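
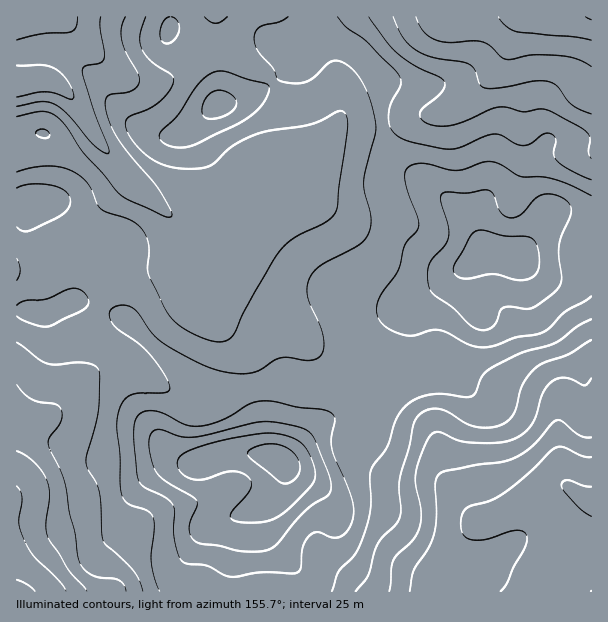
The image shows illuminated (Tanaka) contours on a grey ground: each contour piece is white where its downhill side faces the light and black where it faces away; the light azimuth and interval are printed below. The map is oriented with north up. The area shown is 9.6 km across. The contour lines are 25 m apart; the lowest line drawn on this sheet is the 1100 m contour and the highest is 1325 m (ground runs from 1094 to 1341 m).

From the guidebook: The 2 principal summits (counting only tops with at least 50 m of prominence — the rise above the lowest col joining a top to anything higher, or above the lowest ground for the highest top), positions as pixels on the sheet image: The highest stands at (278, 459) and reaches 1341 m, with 247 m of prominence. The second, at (485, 252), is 1313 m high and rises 69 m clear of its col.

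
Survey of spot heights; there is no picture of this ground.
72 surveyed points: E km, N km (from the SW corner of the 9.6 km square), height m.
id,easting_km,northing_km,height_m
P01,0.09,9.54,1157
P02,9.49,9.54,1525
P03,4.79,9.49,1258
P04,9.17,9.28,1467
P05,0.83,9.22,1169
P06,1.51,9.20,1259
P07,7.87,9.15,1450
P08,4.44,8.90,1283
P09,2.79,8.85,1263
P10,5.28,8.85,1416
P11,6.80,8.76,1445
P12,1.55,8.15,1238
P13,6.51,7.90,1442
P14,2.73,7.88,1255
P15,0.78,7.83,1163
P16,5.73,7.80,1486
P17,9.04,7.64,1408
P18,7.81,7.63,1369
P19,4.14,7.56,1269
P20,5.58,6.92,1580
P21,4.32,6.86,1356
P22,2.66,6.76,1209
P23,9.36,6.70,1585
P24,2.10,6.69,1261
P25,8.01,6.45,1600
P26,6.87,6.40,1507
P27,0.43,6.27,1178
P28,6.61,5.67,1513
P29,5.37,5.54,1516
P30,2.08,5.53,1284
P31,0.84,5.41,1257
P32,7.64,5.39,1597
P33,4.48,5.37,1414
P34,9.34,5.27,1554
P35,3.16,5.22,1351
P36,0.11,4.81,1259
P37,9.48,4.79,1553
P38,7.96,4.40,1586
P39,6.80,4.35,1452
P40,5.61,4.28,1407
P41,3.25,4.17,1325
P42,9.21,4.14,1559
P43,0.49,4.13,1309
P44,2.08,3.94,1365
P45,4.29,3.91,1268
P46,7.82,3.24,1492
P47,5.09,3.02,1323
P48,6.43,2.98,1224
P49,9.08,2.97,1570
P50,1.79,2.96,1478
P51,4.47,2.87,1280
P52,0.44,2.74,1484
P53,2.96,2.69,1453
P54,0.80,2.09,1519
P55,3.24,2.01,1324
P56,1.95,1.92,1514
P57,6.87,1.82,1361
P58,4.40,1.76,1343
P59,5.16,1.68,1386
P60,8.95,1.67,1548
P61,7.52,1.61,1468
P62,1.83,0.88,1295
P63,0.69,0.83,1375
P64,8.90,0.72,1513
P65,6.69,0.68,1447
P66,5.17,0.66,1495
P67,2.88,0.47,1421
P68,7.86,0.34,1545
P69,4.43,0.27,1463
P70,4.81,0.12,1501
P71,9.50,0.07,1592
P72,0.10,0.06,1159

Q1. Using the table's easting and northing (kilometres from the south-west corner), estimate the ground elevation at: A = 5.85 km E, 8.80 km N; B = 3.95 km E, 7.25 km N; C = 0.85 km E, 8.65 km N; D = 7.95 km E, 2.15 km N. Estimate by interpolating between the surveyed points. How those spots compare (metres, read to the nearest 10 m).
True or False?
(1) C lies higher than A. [False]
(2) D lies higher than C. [True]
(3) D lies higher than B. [True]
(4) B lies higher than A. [False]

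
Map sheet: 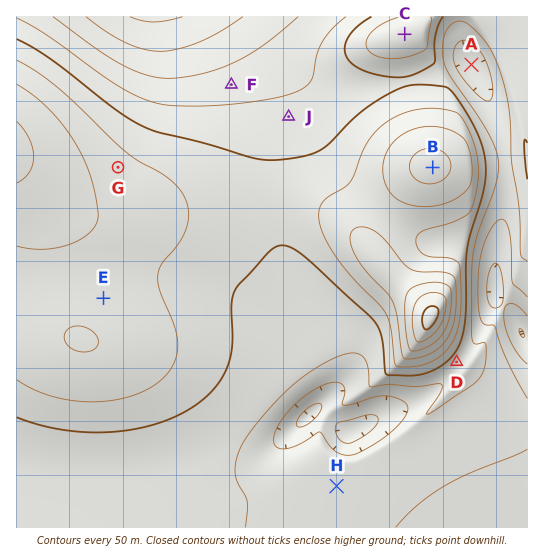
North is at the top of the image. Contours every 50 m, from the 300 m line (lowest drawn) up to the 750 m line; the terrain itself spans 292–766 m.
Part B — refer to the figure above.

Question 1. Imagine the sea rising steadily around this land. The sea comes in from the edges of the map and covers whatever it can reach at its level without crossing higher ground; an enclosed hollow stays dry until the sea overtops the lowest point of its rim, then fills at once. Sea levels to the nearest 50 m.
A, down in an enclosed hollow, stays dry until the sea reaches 450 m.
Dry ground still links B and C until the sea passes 500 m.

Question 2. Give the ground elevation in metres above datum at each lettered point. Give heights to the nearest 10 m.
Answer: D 470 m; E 580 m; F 430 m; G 570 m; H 430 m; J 470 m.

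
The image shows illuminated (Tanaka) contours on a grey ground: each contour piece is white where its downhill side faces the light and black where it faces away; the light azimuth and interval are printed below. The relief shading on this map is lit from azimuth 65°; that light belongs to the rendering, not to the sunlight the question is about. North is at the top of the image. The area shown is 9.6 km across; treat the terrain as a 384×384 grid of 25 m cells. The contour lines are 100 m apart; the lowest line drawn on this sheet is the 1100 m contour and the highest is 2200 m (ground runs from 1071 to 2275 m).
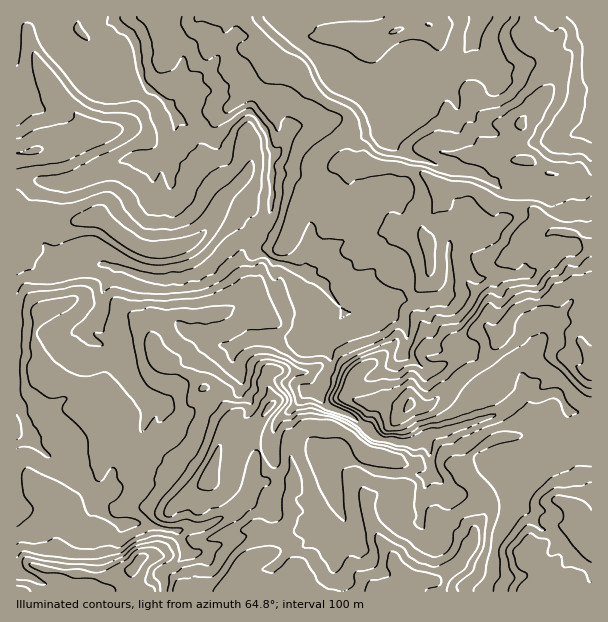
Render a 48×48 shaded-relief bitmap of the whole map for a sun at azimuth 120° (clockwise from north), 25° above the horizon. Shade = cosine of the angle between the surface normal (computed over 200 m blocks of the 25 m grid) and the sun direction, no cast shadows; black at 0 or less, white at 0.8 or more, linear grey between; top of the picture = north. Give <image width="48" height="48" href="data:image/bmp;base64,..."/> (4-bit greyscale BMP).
<image width="48" height="48" href="data:image/bmp;base64,Qk32BAAAAAAAAHYAAAAoAAAAMAAAADAAAAABAAQAAAAAAIAEAAATCwAAEwsAABAAAAAAAAAAAAAAABEREQAiIiIAMzMzAERERABVVVUAZmZmAHd3dwCIiIgAmZmZAKqqqgC7u7sAzMzMAN3d3QDu7u4A////AEmoiYd5ukBDA5h2Z4lkIDeZrv+2EBaHiQNWVlNJ/3AjAGmGWJpjIiVnae/pMjaHeRNUMhAAn/ciAAipVpp0MRWGMV/6EXmId0I0VDIABst0MQJpl3mGMRWIYgf9AFmXdURWh2ZAAGY0RDNGmZmHMleIdALvQAeWZ1VWiHeWI4qGIBRmipmXNYmHZSGfoANFeHZniYZ3QWy8yCFVaaqGN6mXZkJcxhJEaHd3iYZUMASazbQ0aqmFSMqpZmVZuCAVeHeIiJdlMgAorNlDWrl1RpiqZWZ5qEACRWd3h3h2VDACm9pjSrl1V4icc0iZmGQjM2d3dniGVUMAWsuESaiHeImbcliqmXZVVWd2d3iHZUQgGLyUSaiHZFZ3MDWbqqh2d4Zmd3eYZVMwBozFOamHhomoQAE3mqqoiJdnd3eKhlMhBHjpBHdnlhr/2mIANomoZ1dnd3eJl2QyAHS/UBNoVCXf7u2lElaZdjV3eHeJmGRFMSEP9RECVlFs3tzMtTR4dzaIh3iIiIQ3hzAI7XACZDAmR9yqzHZmZyWIh3iHZ5dFiEAc7tYAdzAEIGzKq6d2QxWIh2iGRpl2eDAGy6oAGqMEURWsu5hjRRSIh2d0JpmYiDADZjQQAKsAV1Na3JU0VRWZiHZjJpiaqoRGiYUhAAgwFGZFzrcyNRWruGZUN6mZq8uruqpUQgEwAAFEnspSNgSbzHNER5mJmru926qVZkEAEQADS8qFNAJ5vbQjM1VWeImrupmpd3MiMgAAA6qnRAAja8Y0IRERJGirqYl3iZhXhSAAABNqhVMhBIdFVUMQADaqmYdmeIhVu1MgEAACZqmGQ2h4mrqVEAJ5mXd3iHdTnHRmZkAAA926mIiIis3ugTNamYh3iZdUi3NEaqcQAKvLuphmeJzv+VUDvJh2eIhlnHRCFqmVMamKzJZpdDNt/rgQbKiYZXdlm5ZkAXiYdal3iZmYdDIUzt1gGqd5llZVm6h3QBZmZodlRGmqllMRfc2xB6d3mFZUerl4hARlVoZUISaaqGQyOszEBZh3iXZTSbl3dkRVZph2QhN5mHUyJb3WAnh4mZhjRod4dmZ3Z7uqqFRniHVEMl3nAleImpliNVZneIiIiLzM3cqIiGVEQznoAkV3eGZmZlZneIhlZ4q7ze7bqoVVQyjaATNWeGMiV3Z2Z4l0RSR4is3uzKZGUBi7QTM2mXMRRlRFaMynZxJFZni93LhmhAeohUVGu5dBFFNERt/rmDNFVVRYu6hVe5RnqHdnq5h1JFQyE479ulRFd2Q1ipZUN8l4mId4mYiIVFRTACnuy1VYmHZXiZhlRGmZiJmHeHd4dUV2IAS+3DR5qYh5eJmGVWeJmbqYiYh3hkWIUQJ93CSJmIiJZamHVXZniruYmqqYiWV3VDNr3RaJiIiZU5pnhWZneKqIisyoiqdmVmZ53kiYeIiYU3l1h1Z4iIiIeL25i8lkNXiKvXmmaamHRGd3eYeIh3d3ZWm6rNpyA3h5vHiFaLlmZmVoiZqXd3dmZUR4rNuEAGl4qw=="/>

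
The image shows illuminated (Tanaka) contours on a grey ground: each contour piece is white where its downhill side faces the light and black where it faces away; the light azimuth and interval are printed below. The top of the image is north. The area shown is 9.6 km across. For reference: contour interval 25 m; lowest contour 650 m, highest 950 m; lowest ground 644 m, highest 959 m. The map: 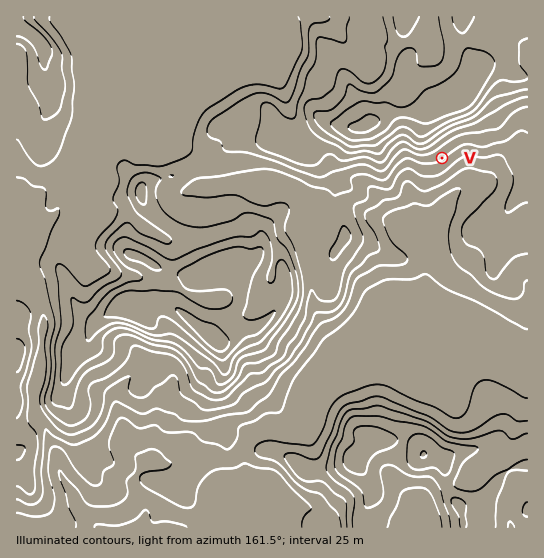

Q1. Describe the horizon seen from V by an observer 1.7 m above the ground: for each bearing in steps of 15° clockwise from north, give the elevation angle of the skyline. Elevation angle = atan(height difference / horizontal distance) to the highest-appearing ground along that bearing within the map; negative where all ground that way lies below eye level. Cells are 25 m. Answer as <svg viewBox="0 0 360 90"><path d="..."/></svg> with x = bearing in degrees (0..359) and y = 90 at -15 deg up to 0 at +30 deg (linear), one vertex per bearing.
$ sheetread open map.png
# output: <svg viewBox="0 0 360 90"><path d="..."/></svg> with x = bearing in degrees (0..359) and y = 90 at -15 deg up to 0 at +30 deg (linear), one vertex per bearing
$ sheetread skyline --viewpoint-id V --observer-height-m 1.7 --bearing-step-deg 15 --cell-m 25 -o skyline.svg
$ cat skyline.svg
<svg viewBox="0 0 360 90"><path d="M0 42l15 2 15 4 15 7 15 3 15 2 15 1 15 0 15 1 15 0 15 0 15-2 15 0 15 0 15 2 15-3 15-1 15 1 15-5 15-4 15-5 15-5 15-1 15 1"/></svg>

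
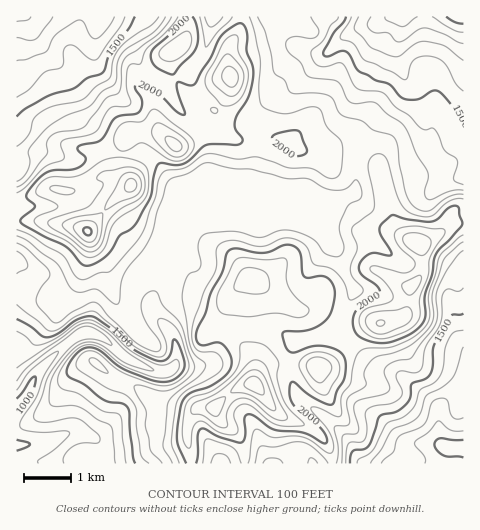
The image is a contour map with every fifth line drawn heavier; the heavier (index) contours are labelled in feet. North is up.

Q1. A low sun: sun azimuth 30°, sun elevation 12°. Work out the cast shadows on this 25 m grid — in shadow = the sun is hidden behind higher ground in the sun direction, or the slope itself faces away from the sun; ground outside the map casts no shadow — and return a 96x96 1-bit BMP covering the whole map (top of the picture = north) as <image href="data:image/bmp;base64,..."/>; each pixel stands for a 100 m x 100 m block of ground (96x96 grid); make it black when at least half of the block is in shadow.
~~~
<image width="96" height="96" href="data:image/bmp;base64,Qk2+BAAAAAAAAD4AAAAoAAAAYAAAAGAAAAABAAEAAAAAAIAEAAATCwAAEwsAAAIAAAAAAAAA////AAAAAAAAAAAAAAAAAMAAAAAAAAAAAAAAA+AAAAAAAAAAAAAAB+AAAAAAAAAAAH4AD8AAAAAAAAAAAP4AP8AAAAAAAAAAAP4P/4AAAAAAAAAAAfwf/wAAAAAAAAAAAfAf+AAAAAAAAAAAAeA/wAAAAAAAAAAAAeB/AAAAAAAAAAAAAMB+AAAAAAAAAAAAAAD8AAAAAAAAAAAAAAD8AMAAAAAAAAAAAAH4AcAAAAAAAAAAAADwAYAAAAAAAAAAAADgAAAAAAAAAAAAAAAAAAAAAAAAAAAAAAAAAAAAAAAAAAAAAAAAAAAAAAAAAAAIIAAAAAAAAAAAAAB+OAAAAAAAAAAAAAH/PAAAAAAAAAAAAAP/PgAAAAAAAAAAAAf8PgAAAAAcAAAAAA/4PwAAAAA+AAADgD/gPgAAAAA/AAABgP/APAAAAAA/AAAB3/8APAAAAAA+AAAAH/4AOAAAAAA4AAAAD/wAMAAAAAAAAAAAD/gAAAAAAAAAAAAAB/AAAAAAAAAAAAAAAMAAAAAAAAAAAAAAAAAAAAAAAAAAAAAAAAAAAAAAAAAAAAAAAAAAAAAAAAAAAAAAAAAAAAAAAAAAAAAAAAAAAAAAAAAAAAAAAAAAAAAAAAAAAAAAAAAAAAAAAAAAAAAAYAAAAAAAAAAAAAAA8AAAAAAAAAAAAAAB/AAAAAAAAAAAAAAD/gAAAAAAAAAACAB//wAAAAAAAAAAPAD//wAAAAAAAAAAPAD//wAAAAAAAAAAOAD//wAAAAAAAAAAAAD//gAAAAAAAAAAAAD//AAAAAAAAAAAAAD/AAAAAAAAAAAAAAAAAAAAAAAAAAAAAAAAAAAAAAAAAAAAAAAAAAAAAAAAAAAAAAAAAAAAAAAAAAAAAAAAAAAAAAAAAAAAAAAAAAAAAAAAAAAAAAAAAAAAAAAAAAAAAAAAAAAAAAAAAAAAAAAAAAAAAAAAAAAAAAAAAAAAAAAAAAAAAAAAAAABwAAAAAAAAAAAAAAB4AAAAAAAAAAAAAAB8AAAAAAAAAAAAAAD8AAAAAAAAAAAAAAD8AAAAAAAAAAAAAADwAAAAAAAAAAAAAADgAAAAAAAAAAAAAACAAAAAAAAAAAAAAAAAAAAAAAAAAAAAAAAAAAAAAAAAAAAAAAAAAAAAAAAAAAAAAAAAAAAAAAAAAAAAAAAAAAAAAAAAAAAAAAAAAAAAAAAAAAAAAAAAAAAAAAAAAAAAAAAAAAAAAAAAAAAAAAAAAAAAAAAAAAAAAAAAAAAAAAAAAAAAAAAAAAAAAAAAAAAAAAAAAAAAAAAAAAAAAAAAAAAAAAAAAAAAAAAAAAAAAAAAAAAAAAAAAAAAAAAAAAAAAAAAAAAAAAAAAAAAAAAAAAAAAAAAAAAAAAAAAAAAAAAAAAAAAAAAAAAAAAAAAAAAAAAAAAAAAAAAAAAAAAAAAAAAAAAAAAAAAAAAAAAAAAAAAAAAAAAAAAAAAAAAAAAAAAAAAAAAAAAAAAAAAAAAAAAAAAAAAAAAAAAAAAAAAAAAAAAAAAAAAAAAAAAAAA="/>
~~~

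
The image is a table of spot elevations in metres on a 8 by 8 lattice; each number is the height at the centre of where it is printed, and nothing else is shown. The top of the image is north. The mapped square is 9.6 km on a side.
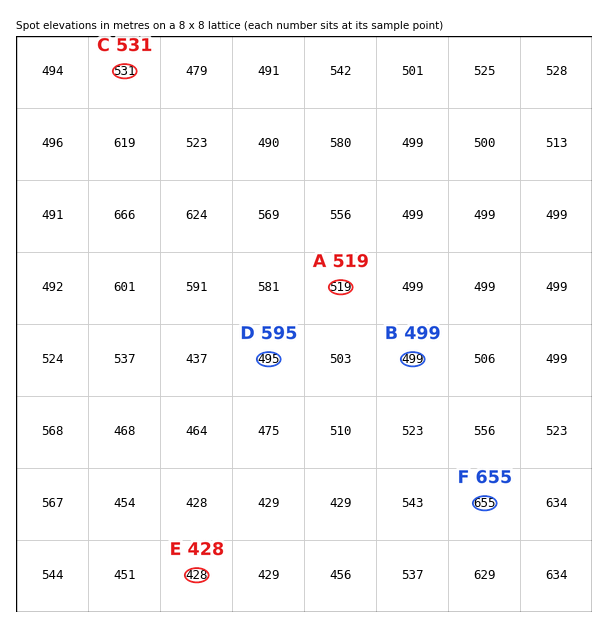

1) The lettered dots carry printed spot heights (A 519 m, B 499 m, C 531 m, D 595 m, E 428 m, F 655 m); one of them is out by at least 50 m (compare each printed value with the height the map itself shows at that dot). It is D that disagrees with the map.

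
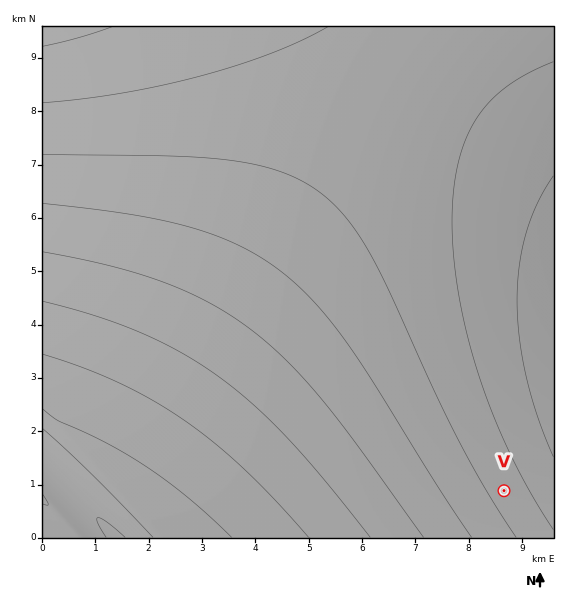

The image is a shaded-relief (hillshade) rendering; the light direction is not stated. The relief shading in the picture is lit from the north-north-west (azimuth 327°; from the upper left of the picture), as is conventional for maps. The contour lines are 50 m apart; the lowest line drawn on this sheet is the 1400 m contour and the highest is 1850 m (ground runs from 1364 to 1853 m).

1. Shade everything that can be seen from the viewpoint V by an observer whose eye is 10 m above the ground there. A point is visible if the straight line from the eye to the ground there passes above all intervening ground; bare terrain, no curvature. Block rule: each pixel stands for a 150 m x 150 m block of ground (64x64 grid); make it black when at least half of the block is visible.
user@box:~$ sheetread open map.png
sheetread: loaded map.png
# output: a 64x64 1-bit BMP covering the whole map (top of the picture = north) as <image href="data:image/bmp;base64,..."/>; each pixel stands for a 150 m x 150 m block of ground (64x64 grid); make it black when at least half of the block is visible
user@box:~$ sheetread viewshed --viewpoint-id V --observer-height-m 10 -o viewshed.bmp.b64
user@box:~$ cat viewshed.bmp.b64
<image width="64" height="64" href="data:image/bmp;base64,Qk0+AgAAAAAAAD4AAAAoAAAAQAAAAEAAAAABAAEAAAAAAAACAAATCwAAEwsAAAIAAAAAAAAA////AAAAAAAAAAAAAAf//wAAAAAAB///AAAAAAAH//8AAAAAAAf//wAAAAAAB///AAAAAAAH//8AAAAAAAf//wAAAAAAB///AAAAAAAH//8AAAAAAAf//wAAAAAAB///AAAAAAAH//8AAAAAAAf//wAAAAAAB///AAAAAAAH//8AAAAAAAf//wAAAAAAB///AAAAAAAP//8AAAAAAA///wAAAAAAD///AAAAAAAP//8AAAAAAA///wAAAAAAD///AAAAAAAP//8AAAAAAB///wAAAAAAH///AAAAAAAf//8AAAAAAB///wAAAAAAH///AAAAAAAf//8AAAAAAB///wAAAAAAH///AAAAAAAf//8AAAAAAD///wAAAAAAP///AAAAAAA///8AAAAAAD///wAAAAAAP///AAAAAAA///8AAAAAAD///wAAAAAAP///AAAAAAA///8AAAAAAD///wAAAAAAP///AAAAAAA///8AAAAAAD///wAAAAAAP///AAAAAAAf//8AAAAAAB///wAAAAAAH///AAAAAAAf//8AAAAAAB///wAAAAAAH///AAAAAAAP//8AAAAAAA///wAAAAAAD///AAAAAAAP//8AAAAAAAf//wAAAAAAB///AAAAAAAH//8AAAAAAAP//wAAAAAAA///AAAAAAAB//8AAAAAAAH//w=="/>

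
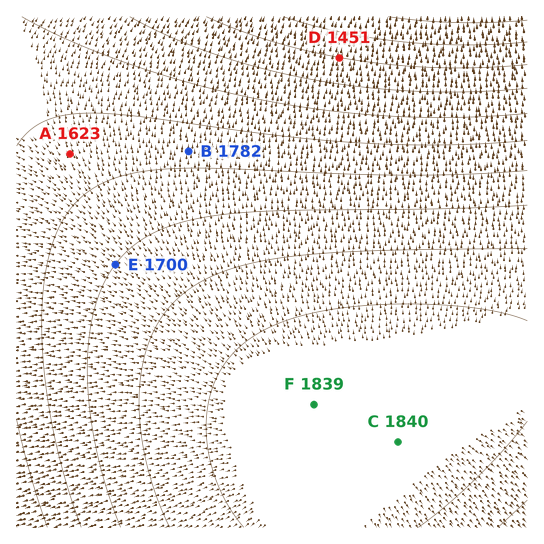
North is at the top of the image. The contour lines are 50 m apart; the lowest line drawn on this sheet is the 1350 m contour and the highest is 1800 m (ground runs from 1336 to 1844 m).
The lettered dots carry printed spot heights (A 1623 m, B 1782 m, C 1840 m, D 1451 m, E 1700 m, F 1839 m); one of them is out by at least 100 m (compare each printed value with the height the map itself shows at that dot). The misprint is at B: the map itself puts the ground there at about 1632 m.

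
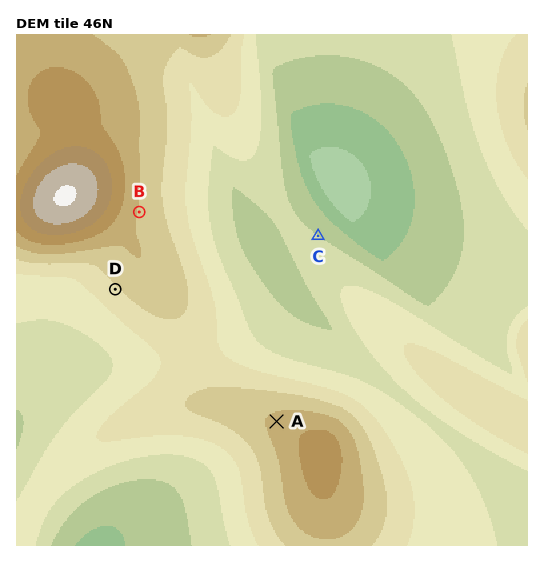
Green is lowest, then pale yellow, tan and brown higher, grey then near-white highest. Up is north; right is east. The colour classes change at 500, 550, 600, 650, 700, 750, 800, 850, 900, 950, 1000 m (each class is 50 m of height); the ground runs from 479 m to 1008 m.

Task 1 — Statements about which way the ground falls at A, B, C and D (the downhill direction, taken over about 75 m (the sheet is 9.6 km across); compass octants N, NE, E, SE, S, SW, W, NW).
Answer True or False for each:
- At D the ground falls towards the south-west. True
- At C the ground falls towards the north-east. True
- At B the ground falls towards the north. False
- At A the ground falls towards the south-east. False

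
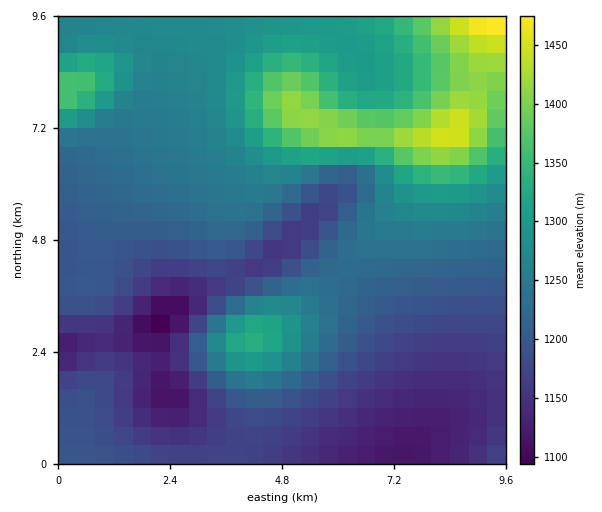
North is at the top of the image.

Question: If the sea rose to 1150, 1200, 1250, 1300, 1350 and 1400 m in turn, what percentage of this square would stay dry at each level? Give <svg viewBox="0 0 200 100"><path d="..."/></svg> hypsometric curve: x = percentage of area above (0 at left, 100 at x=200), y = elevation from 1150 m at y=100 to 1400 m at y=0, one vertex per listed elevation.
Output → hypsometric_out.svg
<svg viewBox="0 0 200 100"><path d="M173 100l-50-20-44-20-35-20-21-20-12-20"/></svg>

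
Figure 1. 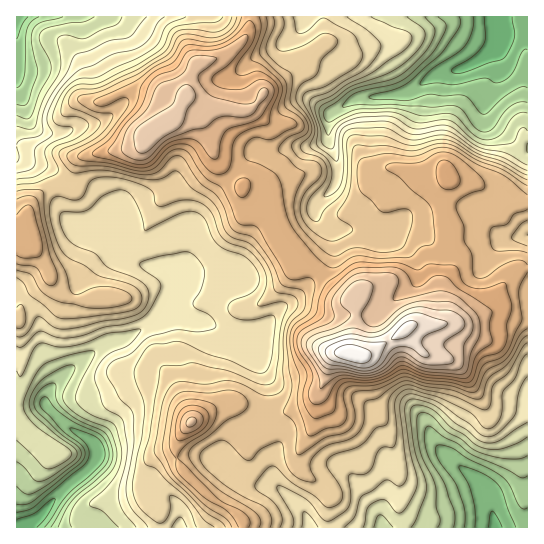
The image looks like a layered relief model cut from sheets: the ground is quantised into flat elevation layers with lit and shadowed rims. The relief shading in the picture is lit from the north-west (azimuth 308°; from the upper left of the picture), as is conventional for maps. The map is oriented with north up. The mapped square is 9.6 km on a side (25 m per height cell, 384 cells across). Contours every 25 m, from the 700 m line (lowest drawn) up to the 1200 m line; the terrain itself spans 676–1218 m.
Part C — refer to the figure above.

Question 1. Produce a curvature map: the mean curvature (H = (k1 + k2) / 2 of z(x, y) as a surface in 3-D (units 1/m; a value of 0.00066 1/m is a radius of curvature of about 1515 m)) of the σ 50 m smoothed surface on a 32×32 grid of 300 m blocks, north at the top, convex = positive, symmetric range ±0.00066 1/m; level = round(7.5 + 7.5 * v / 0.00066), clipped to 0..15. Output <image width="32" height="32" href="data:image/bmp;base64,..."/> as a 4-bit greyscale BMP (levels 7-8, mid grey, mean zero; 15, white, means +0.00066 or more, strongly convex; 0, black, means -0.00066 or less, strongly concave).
<image width="32" height="32" href="data:image/bmp;base64,Qk12AgAAAAAAAHYAAAAoAAAAIAAAACAAAAABAAQAAAAAAAACAAATCwAAEwsAABAAAAAAAAAAAAAAABEREQAiIiIAMzMzAERERABVVVUAZmZmAHd3dwCIiIgAmZmZAKqqqgC7u7sAzMzMAN3d3QDu7u4A////ACCch3aZN0vrqUp5SZiphWq0Ddh61xn8eXJrtliXeHRrnBCrfGKPhFU3rJaIqYhjamvRB3xY90WXXIdYiLh0NXl571B6q3JWl2tkZ3mlIniIm9UBl3rER4hYtodrg0Wcd8sAmWd2/2d4hbnIfGFanZigPbqGaLuYmIa5pXkBaHqI0Wt3iGiWi6dW6xBEBlPGVshFipiIdnhkZkoatiqd03amhDmpqIl2VFeP//dv74aipIhiNbmWZnRN/ezMp1aJ8+SphVJGZmZkTZVVG/q8tom0maqrRXh7uCNXdzO7m4eoh6id3pV5d3pzatuFNnh4pUnGh3d3WIdDu2aezYWnNqial4ZVVnd1NbmmWXpneXWMzVV3eIh3Zlq6lWczWGiHaKw1d4iGZXyZqlVmZneIh2TKJXd2mFRbqKcal4hmqHeoyjmGZpmGapiYI5mIZ4ZYjImqZTNWaImoiqM7h4mbidpDSWRro0nHeJn5Hau5u82zee//7uEpt0VkUXyJee50VZQxNbvriIZHmKD7mVaYImpG5SFLq6h5uJ+wi7xkiESMNr7/M5eYqq1EIgAEV2h1iVZtiOm6yEZ/1YxzMxSHl2lWR1RWyZhUW0iay5qjIllpWHmIdEXP7kRJl4qYqXdkaly5aHZG5jz1NZupibuHlzlcmXdnd1Ui+pZpZ3eImpZL"/>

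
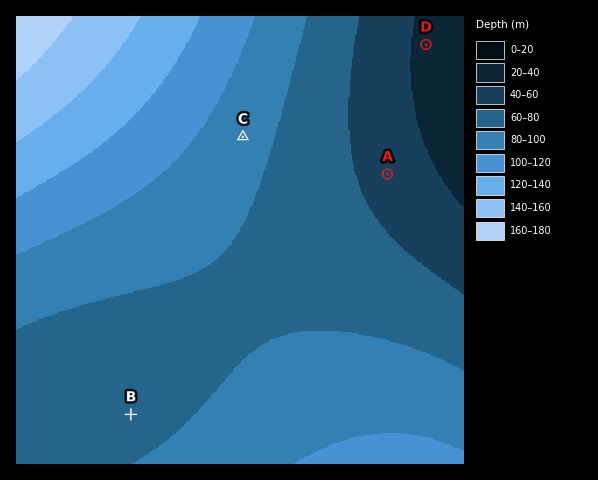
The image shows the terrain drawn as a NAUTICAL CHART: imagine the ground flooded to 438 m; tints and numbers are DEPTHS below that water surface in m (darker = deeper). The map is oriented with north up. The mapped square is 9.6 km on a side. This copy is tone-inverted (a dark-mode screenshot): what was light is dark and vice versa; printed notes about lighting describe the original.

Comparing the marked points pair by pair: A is below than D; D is above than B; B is above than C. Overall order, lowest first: C B A D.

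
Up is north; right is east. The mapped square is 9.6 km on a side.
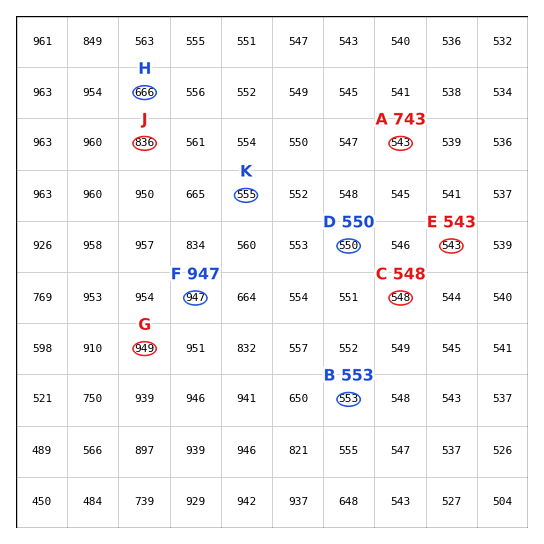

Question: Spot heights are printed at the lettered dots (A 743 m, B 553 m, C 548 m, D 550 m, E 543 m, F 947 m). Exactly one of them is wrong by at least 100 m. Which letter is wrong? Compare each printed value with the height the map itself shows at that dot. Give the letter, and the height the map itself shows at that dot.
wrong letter A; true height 543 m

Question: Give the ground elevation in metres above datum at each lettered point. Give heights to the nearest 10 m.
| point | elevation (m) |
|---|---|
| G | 950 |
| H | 670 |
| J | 840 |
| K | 560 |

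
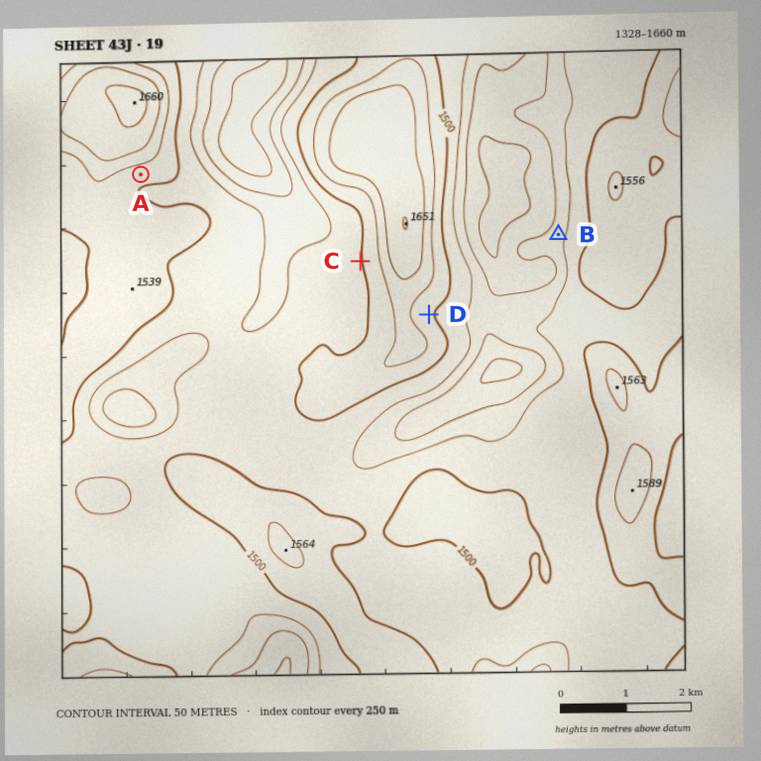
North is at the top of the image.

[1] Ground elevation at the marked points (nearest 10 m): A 1520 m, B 1430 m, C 1500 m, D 1510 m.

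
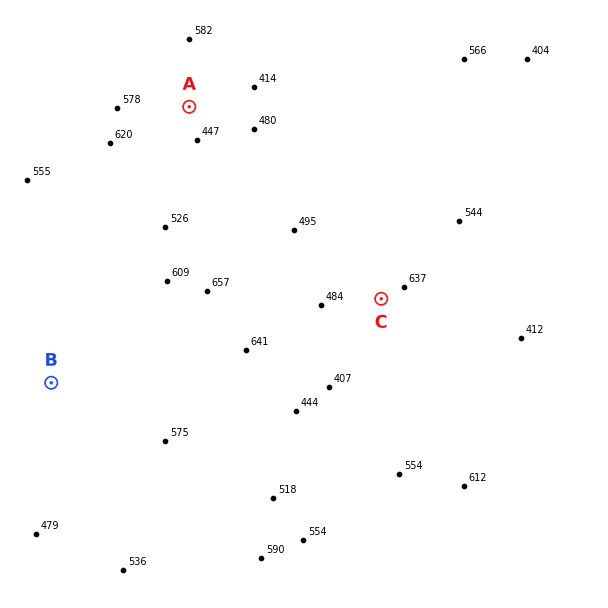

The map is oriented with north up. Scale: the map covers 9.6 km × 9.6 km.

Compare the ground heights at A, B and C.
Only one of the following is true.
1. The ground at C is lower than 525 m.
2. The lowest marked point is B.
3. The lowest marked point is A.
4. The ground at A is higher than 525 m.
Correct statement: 3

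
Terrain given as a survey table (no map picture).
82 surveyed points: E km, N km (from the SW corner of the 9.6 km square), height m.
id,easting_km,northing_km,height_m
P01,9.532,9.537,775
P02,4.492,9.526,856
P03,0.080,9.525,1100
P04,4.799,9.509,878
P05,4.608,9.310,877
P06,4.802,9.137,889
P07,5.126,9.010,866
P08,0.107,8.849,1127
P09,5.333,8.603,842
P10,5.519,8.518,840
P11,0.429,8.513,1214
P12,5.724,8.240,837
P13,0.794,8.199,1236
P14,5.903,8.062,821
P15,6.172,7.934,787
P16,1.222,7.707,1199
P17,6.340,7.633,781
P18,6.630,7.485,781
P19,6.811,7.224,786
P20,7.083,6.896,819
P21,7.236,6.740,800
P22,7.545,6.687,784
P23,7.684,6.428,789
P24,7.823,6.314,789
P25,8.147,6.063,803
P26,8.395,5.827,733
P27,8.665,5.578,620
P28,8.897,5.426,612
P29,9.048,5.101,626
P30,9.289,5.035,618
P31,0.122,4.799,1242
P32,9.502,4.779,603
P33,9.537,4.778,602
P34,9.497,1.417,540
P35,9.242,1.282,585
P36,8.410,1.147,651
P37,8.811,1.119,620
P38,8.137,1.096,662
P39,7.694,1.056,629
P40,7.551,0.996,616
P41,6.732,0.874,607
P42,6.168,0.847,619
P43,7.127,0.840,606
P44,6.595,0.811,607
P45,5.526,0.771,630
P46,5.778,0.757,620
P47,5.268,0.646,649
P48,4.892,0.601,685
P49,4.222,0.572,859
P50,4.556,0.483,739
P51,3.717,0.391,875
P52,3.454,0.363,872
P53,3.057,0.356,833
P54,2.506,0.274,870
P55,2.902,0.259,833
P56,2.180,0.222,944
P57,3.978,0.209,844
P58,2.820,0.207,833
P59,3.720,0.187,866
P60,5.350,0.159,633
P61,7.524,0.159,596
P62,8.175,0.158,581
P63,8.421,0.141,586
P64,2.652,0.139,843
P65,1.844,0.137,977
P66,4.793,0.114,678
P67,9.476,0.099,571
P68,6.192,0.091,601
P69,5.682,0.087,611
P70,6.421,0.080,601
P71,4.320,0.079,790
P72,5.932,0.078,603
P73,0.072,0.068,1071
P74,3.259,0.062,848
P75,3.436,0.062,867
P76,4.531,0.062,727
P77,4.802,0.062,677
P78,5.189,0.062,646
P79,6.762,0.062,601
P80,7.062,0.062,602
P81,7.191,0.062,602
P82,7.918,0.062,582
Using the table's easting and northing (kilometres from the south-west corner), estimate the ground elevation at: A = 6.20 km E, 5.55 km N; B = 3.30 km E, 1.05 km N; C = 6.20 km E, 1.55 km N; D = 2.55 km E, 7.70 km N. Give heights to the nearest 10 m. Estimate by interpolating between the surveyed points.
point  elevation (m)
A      830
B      840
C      640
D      1010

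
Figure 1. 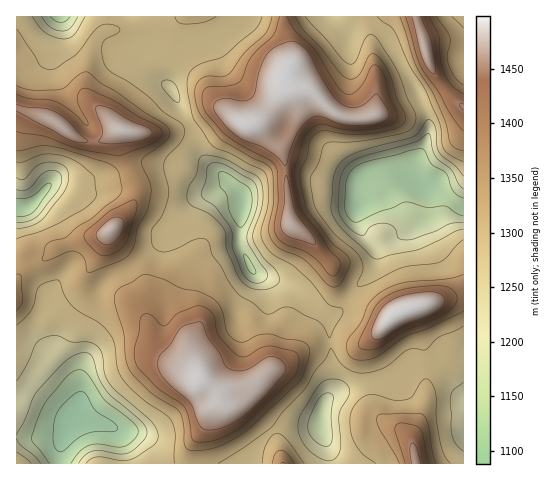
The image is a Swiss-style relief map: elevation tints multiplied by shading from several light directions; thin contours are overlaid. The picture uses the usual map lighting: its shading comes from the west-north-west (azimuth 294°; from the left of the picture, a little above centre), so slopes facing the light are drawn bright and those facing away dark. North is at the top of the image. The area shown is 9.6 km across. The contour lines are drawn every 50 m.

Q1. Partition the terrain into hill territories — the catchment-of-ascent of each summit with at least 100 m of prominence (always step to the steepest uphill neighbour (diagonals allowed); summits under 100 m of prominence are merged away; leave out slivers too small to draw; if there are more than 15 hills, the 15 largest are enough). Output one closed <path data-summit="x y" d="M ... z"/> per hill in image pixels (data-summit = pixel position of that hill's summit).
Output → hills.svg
<path data-summit="285 84" d="M335 16l-183 0 3 23-11 23 3 9 25 19 21 39 4 17 5 11 39 38-1 50 12 25 4 4 38 14 18 13 16 16 8-3 8-8 12-18 16-16 4-14 0-10-2-4 18-4 14-8 12-13 10-4 1-13-1-9-15-11 1-17 15-32-1-16-12-29-20-34-18-25-6-4-11 0-11 7z"/><path data-summit="200 379" d="M230 183l-16 9-19 7-28 31-5 9-8 8-27 22-18 9-8 8-7 22-8 15-4 12 2 26-4 10 0 29-6 17 32 7 10 5 6 13 3 22 124 0 11-20 13-14 8-3 38 0 1-2 3-19 9-15-2-71-18-19-18-13-38-14-4-4-12-25 2-46-3-7z"/><path data-summit="122 130" d="M74 16l-15 0-24 34-9 7-10 2 0 341 18 4 33 16 6 0 4-7 2-21-8-15-17-16-12-21-3-6 0-13 13-31 18-25 0-13-14-32-18-14-7-2 25-25 33 1 28-5 27-11 30 1 29 10 18-1-11-8-8-9-5-11-4-17-21-39-5-5-27-14-31-27-17-18z"/><path data-summit="404 311" d="M428 190l-2 0 3 9-1 16-10 4-19 17-24 9 1 13-4 14-16 16-12 18-15 12 3 42-2 36 34-12 24-3 18-15 33 1 10 8 15 20 0-188-24-15z"/><path data-summit="111 230" d="M165 164l-21 0-27 11-28 5-33-1-25 25 7 2 18 14 14 32 0 13-18 25-9 21-4 10 0 13 15 27 19 20 6 11 1 9 0-30 4-10-2-26 19-49 11-10 15-7 27-22 8-8 5-9 28-31 19-7 16-10-9-7-18 0-23-9z"/><path data-summit="416 463" d="M435 366l-29 0-18 15-24 3-34 12-7 10-3 17 9 29 0 11 134 1 1-68-15-21z"/><path data-summit="426 50" d="M463 16l-127 1 14 15 11-7 11 0 13 11 31 52 13 34 0 11-3 11-12 21-1 17 8 7 19 3 22 14 2 0z"/><path data-summit="283 463" d="M320 426l-39 1-8 3-13 14-11 19 79 1 0-18z"/>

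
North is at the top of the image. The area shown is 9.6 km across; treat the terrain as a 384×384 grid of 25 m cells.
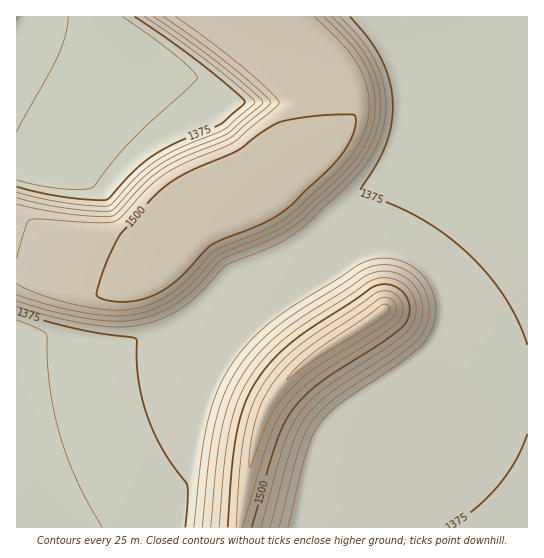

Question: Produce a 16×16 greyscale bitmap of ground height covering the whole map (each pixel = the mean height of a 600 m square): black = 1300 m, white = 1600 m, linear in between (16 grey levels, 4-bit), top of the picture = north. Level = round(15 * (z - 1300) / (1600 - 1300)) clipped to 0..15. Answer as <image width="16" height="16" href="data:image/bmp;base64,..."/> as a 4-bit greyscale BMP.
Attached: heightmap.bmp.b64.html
<image width="16" height="16" href="data:image/bmp;base64,Qk32AAAAAAAAAHYAAAAoAAAAEAAAABAAAAABAAQAAAAAAIAAAAATCwAAEwsAABAAAAAAAAAAAAAAABEREQAiIiIAMzMzAERERABVVVUAZmZmAHd3dwCIiIgAmZmZAKqqqgC7u7sAzMzMAN3d3QDu7u4A////ACIzNZpkREREIjNEm3REREQiM0SMhURERCM0RHymVEREIzREatp1REQjNERXvbhUREVmVEV63YREmaqnRFWKdESZqrp1REVERJmKq7p1RERDQzaqq6hERDMiI1iqqoQzMxIiM1mqpTMzEiIjN6qlMzMRIiN5qpQzMxEiSJqpYzMz"/>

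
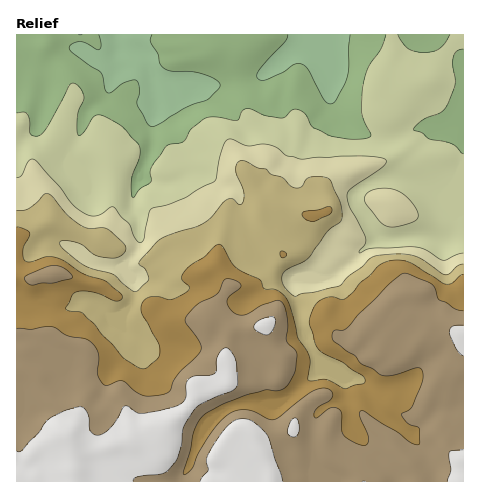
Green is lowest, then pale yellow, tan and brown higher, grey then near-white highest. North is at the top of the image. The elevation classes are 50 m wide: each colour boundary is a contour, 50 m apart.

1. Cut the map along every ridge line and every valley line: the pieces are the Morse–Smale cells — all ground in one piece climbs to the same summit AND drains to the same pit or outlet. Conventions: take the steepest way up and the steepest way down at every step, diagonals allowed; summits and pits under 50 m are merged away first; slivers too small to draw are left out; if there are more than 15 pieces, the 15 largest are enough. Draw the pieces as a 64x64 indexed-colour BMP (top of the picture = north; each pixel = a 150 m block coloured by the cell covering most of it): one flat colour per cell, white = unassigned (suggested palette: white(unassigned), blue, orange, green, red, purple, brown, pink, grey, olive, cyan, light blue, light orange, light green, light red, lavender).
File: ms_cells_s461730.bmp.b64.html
<image width="64" height="64" href="data:image/bmp;base64,Qk12CAAAAAAAAHYAAAAoAAAAQAAAAEAAAAABAAQAAAAAAAAIAAATCwAAEwsAABAAAAAAAAAA////ALR3HwAOf/8ALKAsACgn1gC9Z5QAS1aMAMJ34wB/f38AIr28AM++FwDox64AeLv/AIrfmACWmP8A1bDFABERERERERERERERESIiIiIiIiIiIiMzMzMzMzMzMzMzERERERERERERERERIiIiIiIiIiIiIzMzMzMzMzMzMzMRERERERERERERERESIiIiIiIiIiIjMzMzMzMzMzMzMxERERERERERERERERIiIiIiIiIiIiMzMzMzMzMzMzMzERERERERERERERERESIiIiIiIiIiIzMzMzMzMzMzMzMRERERERERERERERERIiIiIiIiIiIzMzMzMzMzMzMzMxEREREREREREREREREiIiIiIiIiIiMzMzMzMzMzMzMzERERERERERERERERERIiIiIiIiIiIzMzMzMzMiMzMzMRERERERERERERERERESIiIiIiIiIjMzMzMzMiIjMzMxEREREREREREREREREREiIiIiIiIiMzMzMzIiIiIzMzERERERERERERERERERERIiIiIiIiIjMzMzMiIiIiIiMRERERERERERERERERERERERERIiIiIjMzMiIiIiIiIhERERERERERERERERERERERERESIiIiIzMyIiIiIiIiEREREREREREREREREREREREREREiIiIjMyIiIiIiIiIREREREREREREREREREREREREREREiIiMyIiIiIiIiIhERERERERERERERERERERERERERERIiIiIiIiIiIiIiEREREREREREREREREREREREREREREiIiIiIiIiIiIiIRERERERERERERERERERERERERERESIiIiIiIiIiIiIhERERERERERERERERERERERERERERIiIiIiIiIiIiIiERERERERERERERERERERERERERERIiIiIiIiIiIiIiIRERERERERERERERERERERERERERIiIiIiIiIiIiIiIhEREREREREREREREREREREREREREiIiIiIiIiIiIiIiERERERERERERERERERERERERERESIiIiIiIiIiIiIiIRERERERERERERERERERERERERERIiIiIiIiIiIiIiIhERERERERREERERERERERERERERIiIiIiIiIiIiIiIiEREUREEUREQREREREREREREREREiIiIiIiIiIiIiIiJEREREREREREERERERERERERERESIiIiIiIiIiIiIiIkREREREREREQRERERERERERERERIiIiIiIiIiIiIiIiRERERERERERBEREREREREREREREiIiIiIiIiIiIiIiJERERERERERBEREREREREREREREREREiIiIiIiIiIiIkRERERERERBERERERERERERERERERERIiIiIiIiIiIiREREREQRERERERERERERERERERERERERIiIiIiIiIiJEREREQRERERERERERERERERERERERERESIiIiIiIiIkEUREQREREREREREREREREREREREREREREiIiIiIiIiERFEERERERERERERERERERERERERERERERIiIiIiIiIRERERERERERERERERERERERERERERERERERERERERIhERERERERERERERERERERERERERERERERERERERERESERERERERERERERERERERERERERERERERERERERERERIREREREREREREREREREREREREREREREREREREREREREhERERERERERERERERERERERERERERERERERERERERESERERERERERERERERERERERERERERERERERERERERERERERERERERERERERERERERERERERERERERERERERERERERERERERERERERERERERERERERERERERERERERERERERERERERERERERERERERERERERERERERERERERERERERERERERERERERERERERERERERERERERERERERERERERERERERERERERERERERERERERERERERERERERERERERERERERERERERERERERERERERERERERERERERERERERERERERERERERERERERERERERERERERERERERERERERERERERERERERERERERERERERERERERERERERERERERERERERERERERERERERERERERERERERERERERERERERERERERERERERERERERERERERERERERERERERERERERERERERERERERERERERERERERERERERERERERERERERERERERERERERERERERERERERERERERERERERERERERERERERERERERERERERERERERERERERERERERERERERERERERERERERERERERERERERERERERERERERERERERERERERERERERERERERERERERERERERERERERERERERERERERERERERERERERERERERERERERERERERERERERERERERERERERERERERERERERERERERERERERERERERERERERERERERERERERERERERERERERERERERERERERERERERERERERERERERERERERERERERERERERERERERERERERERERERERERERERERERERERERERERERERERERERERERERERERERERERERERERERERERERERERERERERERERERERERERERERERERERERERERERERERERERERERERERERERERERERERERERERERERERERERERERERERERERERERERERER"/>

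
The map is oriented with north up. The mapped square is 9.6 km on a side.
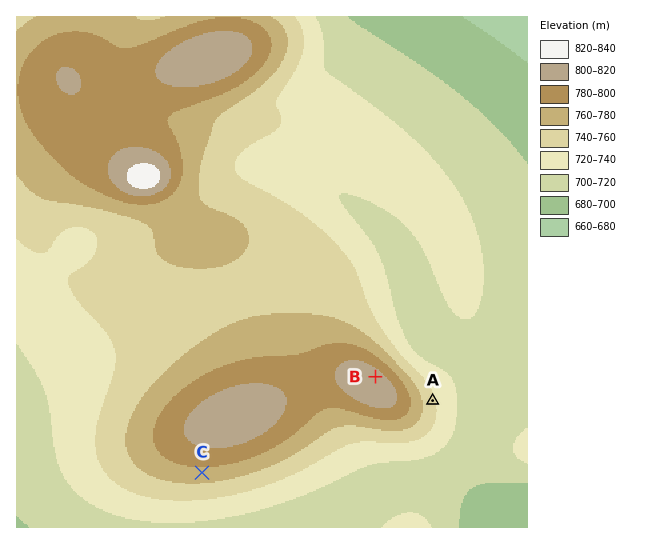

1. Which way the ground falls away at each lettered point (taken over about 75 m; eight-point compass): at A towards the E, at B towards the NE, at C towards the S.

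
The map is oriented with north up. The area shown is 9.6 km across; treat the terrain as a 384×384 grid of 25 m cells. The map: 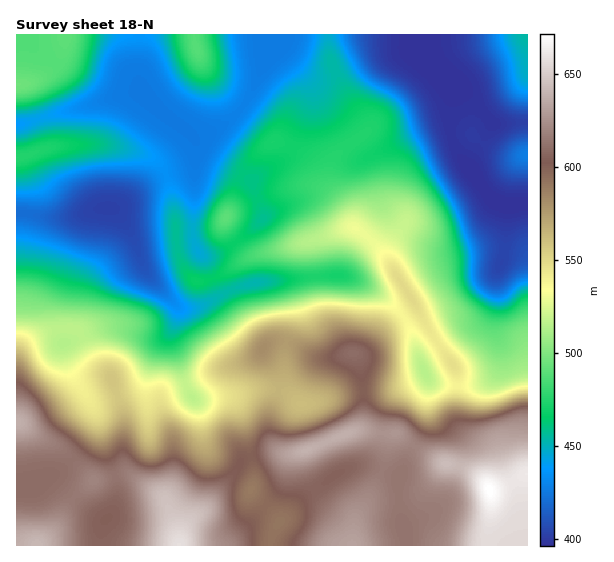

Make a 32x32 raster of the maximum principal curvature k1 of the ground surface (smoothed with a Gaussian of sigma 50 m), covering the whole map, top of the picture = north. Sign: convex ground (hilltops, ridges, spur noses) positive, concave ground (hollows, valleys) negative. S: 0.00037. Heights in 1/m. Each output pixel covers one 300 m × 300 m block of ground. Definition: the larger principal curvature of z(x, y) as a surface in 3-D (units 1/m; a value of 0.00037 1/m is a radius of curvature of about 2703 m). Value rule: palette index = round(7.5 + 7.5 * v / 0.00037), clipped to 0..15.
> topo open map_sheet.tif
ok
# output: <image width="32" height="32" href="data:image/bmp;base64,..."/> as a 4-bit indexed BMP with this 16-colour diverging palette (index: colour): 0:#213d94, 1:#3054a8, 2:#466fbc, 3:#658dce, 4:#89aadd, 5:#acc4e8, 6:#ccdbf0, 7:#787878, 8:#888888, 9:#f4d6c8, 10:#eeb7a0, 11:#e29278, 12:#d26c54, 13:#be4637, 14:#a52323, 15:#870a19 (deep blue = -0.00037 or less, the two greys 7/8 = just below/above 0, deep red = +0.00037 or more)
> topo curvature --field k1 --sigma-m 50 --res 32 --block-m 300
<image width="32" height="32" href="data:image/bmp;base64,Qk12AgAAAAAAAHYAAAAoAAAAIAAAACAAAAABAAQAAAAAAAACAAATCwAAEwsAABAAAAAAAAAAlD0hAKhUMAC8b0YAzo1lAN2qiQDoxKwA8NvMAHh4eACIiIgAyNb0AKC37gB4kuIAVGzSADdGvgAjI6UAGQqHAKuoiIiayYqXmqqZiIiJuXeYuXd2mquYmXaJmnd4d6yHh5qHd6us2HqHmJqYiHaPl3d5qXrbudpoqJiJmImFr6iHeLu/zbeeh7mHeJh5y+yrh4vK3F2mbLrfyHeIe/2ZipvumPpeqa2+///rqs6YmYnNuGXqj7q7foV8/+/6vO/qy3dm2Y5kmWyWdo6qtr6p79qYecmsdpl5l3Z/tpV9dX34iavKrcy5iYiYncmFj6d59Wi9yomc7cuJzbvLdt+5iehnmqlliqvtrLrdzIn6iHm7qqibuYiIv/yJybye1nm6iKu97/pnebq8zcq7r4ndvZqYmpiZqomXeaqYmv2dxm+Zd5h3aP/adniYZY/3jVNdiImZh3v3n+qZl1bfp42GeoiYiZiOxprf/tus65etqYmYh3iIj7r7h63d3amp3IiJiId3eJ+6/5Z5isuIq+p3eImXd3aOl8+piIiqmrzJh4iZh2d2nIeceJqZmJmtl4iYqIh4iap3jJeIiIeJvHd4qv7d3cy5h4naiIiYicp4ia2L3dy5iId4ramImZrIiIiLeYiJiHiIiIq4d4msp3iHebmIeIh4iJmIuXeKzKiHiJv/yph3iJvKiJqHrbmYh3itmsyod3iu2YeImdpniHd3jYeMp2d4v7iHd5zHZ3iIiIyIi7qqmt6Xd3d+l3d4iImr"/>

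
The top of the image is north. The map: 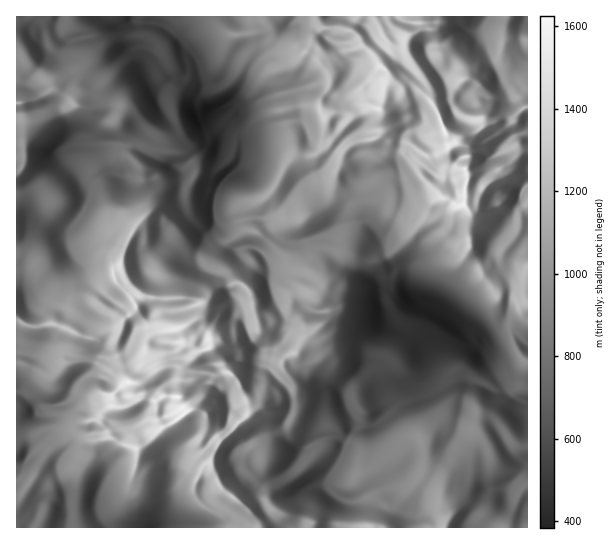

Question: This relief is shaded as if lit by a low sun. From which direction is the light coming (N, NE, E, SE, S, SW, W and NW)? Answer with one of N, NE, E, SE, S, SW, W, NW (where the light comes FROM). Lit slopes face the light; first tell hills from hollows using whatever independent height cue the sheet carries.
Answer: W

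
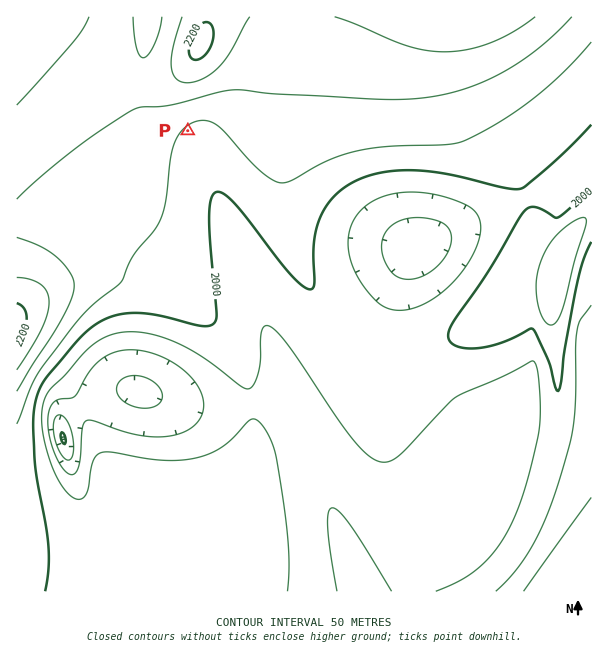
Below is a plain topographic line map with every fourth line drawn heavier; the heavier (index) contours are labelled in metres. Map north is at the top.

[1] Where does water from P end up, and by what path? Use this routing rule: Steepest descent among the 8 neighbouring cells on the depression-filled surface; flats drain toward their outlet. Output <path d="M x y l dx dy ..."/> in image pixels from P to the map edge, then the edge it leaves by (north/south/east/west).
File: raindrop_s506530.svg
<path d="M188 131l10 10 2 3 0 5 1 1 3 12 3 5 0 3 2 1 1 8 3 4 2 8 3 4 3 12 3 5 0 3 4 9 2 7 3 5 3 12 3 4 1 8 3 4 2 8 3 4 3 12 3 5 1 7 3 5 3 12 3 4 3 12 3 5 2 7 3 5 3 12 3 4 3 12 3 5 3 12 3 4 3 12 3 5 0 3 1 1 2 8 3 4 0 3 1 2 3 12 3 4 0 3 2 2 1 7 3 5 0 3 2 1 3 12 3 5 0 3 1 1 2 8 3 4 0 3 1 2 3 12 3 4 3 12 3 5 0 3 2 1 3 12 3 5 0 3 1 1 3 12 5 9"/>
exit: south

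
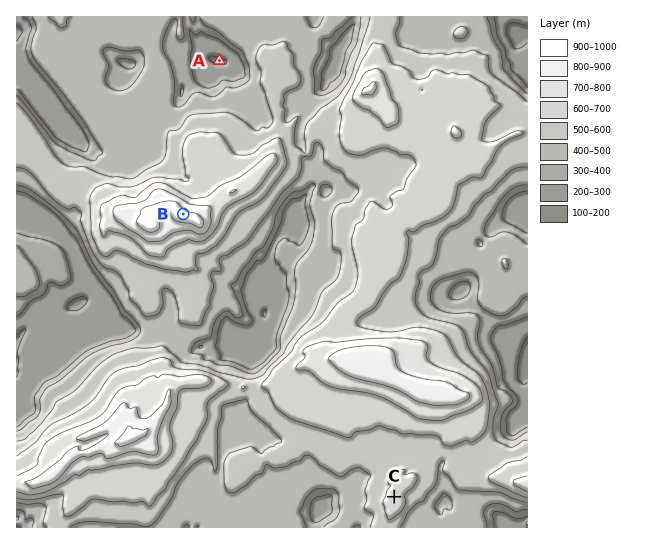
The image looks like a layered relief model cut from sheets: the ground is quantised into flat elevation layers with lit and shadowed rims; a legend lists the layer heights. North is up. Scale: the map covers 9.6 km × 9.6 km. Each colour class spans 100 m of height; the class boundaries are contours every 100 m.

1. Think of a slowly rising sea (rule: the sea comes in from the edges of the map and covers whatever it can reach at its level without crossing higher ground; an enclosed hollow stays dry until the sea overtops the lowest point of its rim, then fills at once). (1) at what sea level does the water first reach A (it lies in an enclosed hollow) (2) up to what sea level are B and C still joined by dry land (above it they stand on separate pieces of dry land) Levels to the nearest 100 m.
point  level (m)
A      400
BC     500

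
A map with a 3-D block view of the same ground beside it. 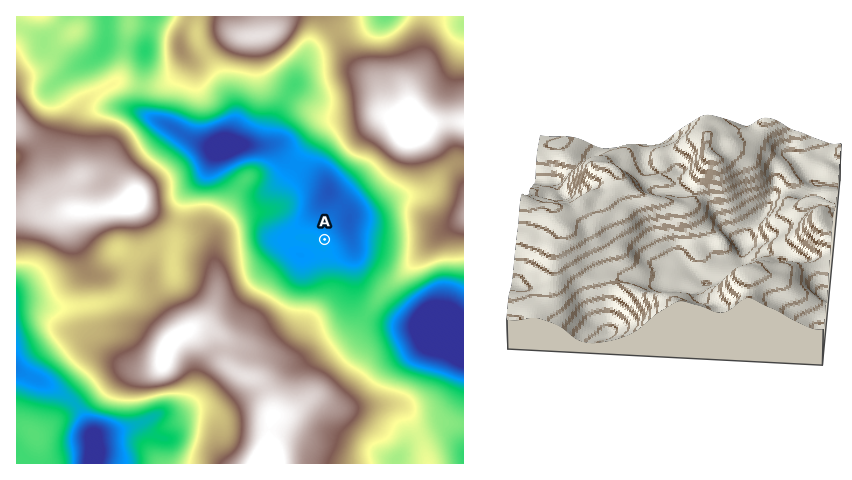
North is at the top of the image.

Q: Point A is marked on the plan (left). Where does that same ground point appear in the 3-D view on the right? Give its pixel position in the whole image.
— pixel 673 275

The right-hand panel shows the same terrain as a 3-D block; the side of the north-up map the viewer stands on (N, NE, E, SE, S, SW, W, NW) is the E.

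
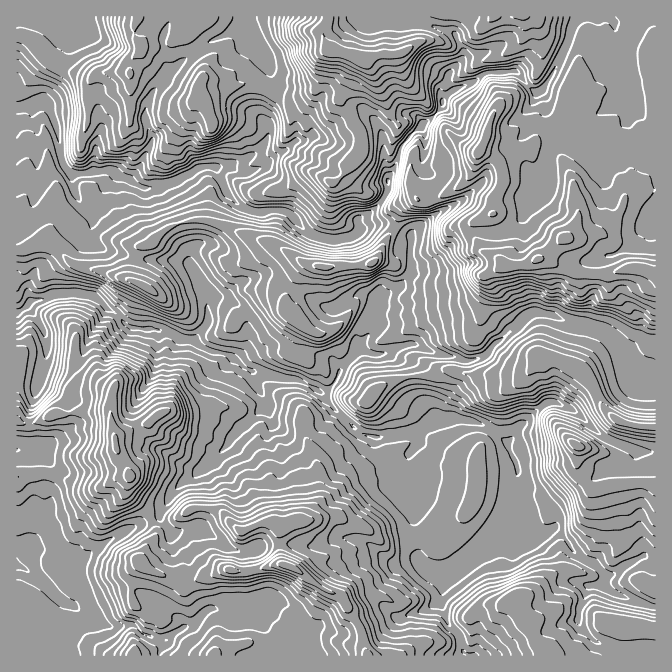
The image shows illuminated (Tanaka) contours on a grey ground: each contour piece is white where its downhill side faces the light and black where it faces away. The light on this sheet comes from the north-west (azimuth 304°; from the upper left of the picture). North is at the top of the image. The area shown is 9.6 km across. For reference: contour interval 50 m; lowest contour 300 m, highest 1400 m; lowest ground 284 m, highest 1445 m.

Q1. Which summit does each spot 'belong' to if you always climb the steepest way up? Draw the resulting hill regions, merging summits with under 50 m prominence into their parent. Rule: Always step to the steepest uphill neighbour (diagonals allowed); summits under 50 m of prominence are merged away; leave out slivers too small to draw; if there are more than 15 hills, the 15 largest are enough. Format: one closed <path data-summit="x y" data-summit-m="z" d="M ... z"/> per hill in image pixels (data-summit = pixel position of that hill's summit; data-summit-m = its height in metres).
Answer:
<path data-summit="362 58" data-summit-m="1445" d="M372 16l-128 1 2 10 13 21 17 35 0 12-12 18 4 24-5 10-8 7-13 7-26 7 10 24 14 14 17 7 27-2 4 2 16 16 14 9 24 1 15-5 2-2-1-12 16-9 10-13 4-6 0-14 8-13 5-18 16-18 24-21 5-15-2-5 4-11 15-19 0-8-7-15-6-4-32-8-16 1-17-1z"/><path data-summit="565 238" data-summit-m="1420" d="M655 16l-77 1-7 11-3 15-14 29-20 26 2 19-13 20 5 33 5 8 8 5-12 14-6 20-8 7-11 7-36 2-10 5-24 25-20 3-10 16-20 15-5 20-5 10-15 18-1 4 16 5 10 0 23-10 10 0 21 10 20 4 6 3 8 0 13-5 13-15 34-28 18 1 14 7 18 5 4-3 7-25-9-15 2-18 9-6 20-5 17-8 7-8 7-11 6-6 4-1z"/><path data-summit="130 477" data-summit-m="1123" d="M77 293l-23 1-22 7-4 4 11 17 7 15 0 23-15 45-2 20 2 2 0 21 6 3 6 7 0 27 6 22-10 27-13 14 42 3 10 9 0 6 16-17 8-3 5-5 42-22 8-1 16-26 9-9 25-17 21-21 8-13 26-23 5-1 1-5-12-18-3-13-23-16-25-7-10-8-15-2-15-8-35-3-15-15-5-2-16-15z"/><path data-summit="287 565" data-summit-m="1228" d="M199 471l-26 21-16 26-8 1-34 17-13 10-8 3-15 15-1 11 5 13-4 10-6 7 2 3 13 10 19 8 25-2 10 9 20 8 3 0 12-10 17-7 15-15 10 0 11 4 22-2 9 9 8 18-1 10-4 8 48 0 1-11-4-11 3-5 12-1 10 5 10 0 23-15 15-7 6 0 11 7-13 19-1 19 83-1-5-5-4-15-10-10-8-20 0-11 4-18-15-2-15-15-23 4-25-20-17-5-13 0-19 8-50-2-19 7-12 0-10-3-13-12-18-9 3-2 4-11 0-32z"/><path data-summit="282 527" data-summit-m="1098" d="M254 371l2 14 8 12 4 10-26 19-13 14-1 5-29 27 4 10 0 32-4 11-3 2 18 9 13 12 10 3 12 0 19-7 50 2 19-8 13 0 17 5 25 20 8 0 8-4 9 2 1-16-4-11 0-24-5-18 0-39 10-11-1-10-36 6-18-4-9-5-38-40-20-10-10 0z"/><path data-summit="372 263" data-summit-m="974" d="M210 166l-10 2-23 13-16 4 8 10 7 13 8 30 5 10 0 15 15 24 4 10 21 2 10 8 5 8 4 13 0 15-12 17 4 1 10-7 24-8 20 2 14 3 9 5 11 2 12 13 18-23 1-20 14-31 5-1 6 7 0-6 6-6 10-5 9-11 2-3 0-35-23-13-14 0-10 4-14 10-8 1-24-1-14-9-16-16-4-2-27 2-17-7-14-14-8-22z"/><path data-summit="140 48" data-summit-m="924" d="M244 16l-227 0-1 91 6 1 15-5 11 2 8 18 7 40 9 11 12 0 10-3 18 0 10 7 8 1 8-7 15-32-7-17 0-18 7-13 13-14 4-7 37-28 38-17z"/><path data-summit="619 420" data-summit-m="1179" d="M542 313l-14 1-30 27-13 15-13 5-8 0-6-3-20-4-21-10-10 0-17 7-1 2 8 6 11 4 6 32 15 15 6 11 19-3 24 5 16 8 13 12 7-11 28-26 5-3 10 0 18 8 32 28 28 12 20 2 1-71-11-1-13-5-9-14-4-12-15-17z"/><path data-summit="577 445" data-summit-m="1182" d="M557 403l-10 0-5 3-28 26-6 10 1 8 9 17 0 10-4 6-3 25-10 17 2 9 14 14 15-4 23-15 24 27 18 10 8 10 12-3 7-7 18-10 13 5 1-108-21-2-28-12-32-28z"/><path data-summit="480 150" data-summit-m="1383" d="M515 71l-28 2-13 10-22 8-9 9-2 8-20 19 5 11-3 30 5 7 1 22 7 16-19 15-6 7 1 33 22-5 24-25 10-5 9-2 1 2 19 0 13-5 13-11 6-20 12-14-8-5-5-8-2-20-3-8 1-9 12-16-2-19 4-5z"/><path data-summit="514 598" data-summit-m="994" d="M500 528l-17 16-19 22-18 11-3 8-2 20 8 20 12 13 2 12 5 6 159 0-22-12-8-1-14-13-5-10 1-12 9-20 2-2 12-2 4-7-2-3-7-8-18-10-24-27-23 15-17 4-9-10z"/><path data-summit="200 97" data-summit-m="991" d="M245 26l-38 17-37 28-4 7-13 14-7 13 0 18 7 17-15 32-8 9 12 7 25-4 33-16 7-2 13 2 14-4 21-10 8-7 5-10-4-24 12-18 0-12-17-35z"/><path data-summit="475 498" data-summit-m="668" d="M454 418l-19 3-13 7-4 4 1 10-10 11 0 39 5 18 0 24 4 11 0 17 7 9 12 5 11 0 16-10 19-22 18-17 12-24 0-11 5-15-2-15-8-19-6-5-24-15z"/><path data-summit="145 287" data-summit-m="825" d="M78 234l-8 0-17 23-19 15-6 16 2 15 24-9 16-1 17 1 11 5 32 29 35 3 15 8 12 2 6-4 10-14 0-30-18-29-10-3-38-2-28-8-7 0-13-7-7-8z"/><path data-summit="494 17" data-summit-m="1363" d="M577 16l-204 1 12 6 43 1 22 7 6 4 7 15 0 8-15 19-4 11 1 10 7-7 22-8 13-10 20 0 1-2 7 0 19 20 3 2 3-2 9-11 12-22 10-25 0-5 7-10z"/>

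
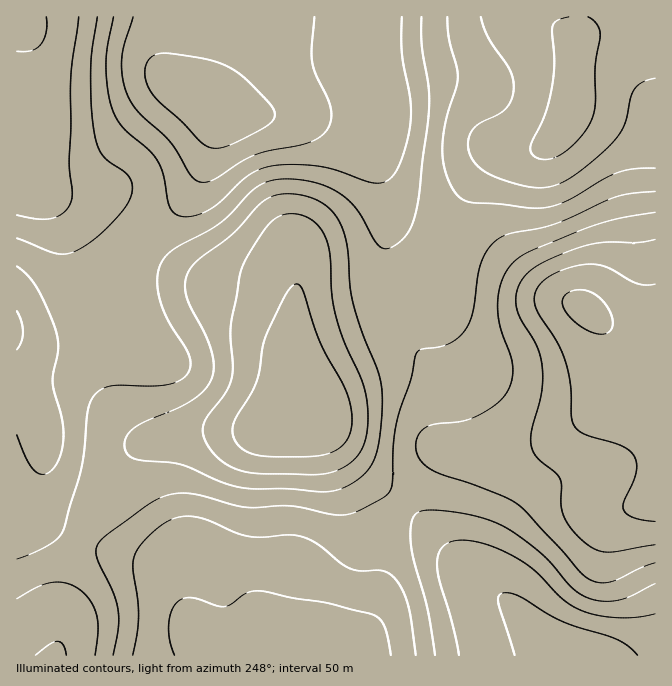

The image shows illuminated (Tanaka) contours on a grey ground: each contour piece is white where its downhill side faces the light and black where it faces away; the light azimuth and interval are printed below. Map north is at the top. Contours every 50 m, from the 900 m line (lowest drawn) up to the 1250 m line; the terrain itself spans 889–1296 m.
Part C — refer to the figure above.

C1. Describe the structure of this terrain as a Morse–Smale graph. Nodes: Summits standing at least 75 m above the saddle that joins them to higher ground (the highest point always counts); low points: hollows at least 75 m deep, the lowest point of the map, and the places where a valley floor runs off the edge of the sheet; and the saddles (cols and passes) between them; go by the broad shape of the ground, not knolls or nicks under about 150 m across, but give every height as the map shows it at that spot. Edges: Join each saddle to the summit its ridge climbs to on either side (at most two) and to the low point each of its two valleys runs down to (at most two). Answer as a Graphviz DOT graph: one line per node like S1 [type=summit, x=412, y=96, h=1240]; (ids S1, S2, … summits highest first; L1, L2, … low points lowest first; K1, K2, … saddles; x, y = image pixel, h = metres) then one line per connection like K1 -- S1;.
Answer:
graph terrain {
  S1 [type=summit, x=307, y=412, h=1296];
  S2 [type=summit, x=570, y=110, h=1266];
  S3 [type=summit, x=584, y=655, h=1234];
  S4 [type=summit, x=18, y=27, h=1213];
  S5 [type=summit, x=52, y=655, h=1205];
  L1 [type=low, x=585, y=308, h=889];
  L2 [type=low, x=214, y=107, h=913];
  L3 [type=low, x=307, y=655, h=954];
  L4 [type=low, x=17, y=330, h=993];
  K1 [type=saddle, x=80, y=540, h=1108];
  K2 [type=saddle, x=394, y=300, h=1108];
  K3 [type=saddle, x=402, y=502, h=1095];
  K4 [type=saddle, x=140, y=242, h=1079];
  K1 -- S1;
  K1 -- S5;
  K1 -- L3;
  K1 -- L4;
  K2 -- S1;
  K2 -- S2;
  K2 -- L1;
  K2 -- L2;
  K3 -- S1;
  K3 -- S3;
  K3 -- L1;
  K3 -- L3;
  K4 -- S1;
  K4 -- S4;
  K4 -- L2;
  K4 -- L4;
}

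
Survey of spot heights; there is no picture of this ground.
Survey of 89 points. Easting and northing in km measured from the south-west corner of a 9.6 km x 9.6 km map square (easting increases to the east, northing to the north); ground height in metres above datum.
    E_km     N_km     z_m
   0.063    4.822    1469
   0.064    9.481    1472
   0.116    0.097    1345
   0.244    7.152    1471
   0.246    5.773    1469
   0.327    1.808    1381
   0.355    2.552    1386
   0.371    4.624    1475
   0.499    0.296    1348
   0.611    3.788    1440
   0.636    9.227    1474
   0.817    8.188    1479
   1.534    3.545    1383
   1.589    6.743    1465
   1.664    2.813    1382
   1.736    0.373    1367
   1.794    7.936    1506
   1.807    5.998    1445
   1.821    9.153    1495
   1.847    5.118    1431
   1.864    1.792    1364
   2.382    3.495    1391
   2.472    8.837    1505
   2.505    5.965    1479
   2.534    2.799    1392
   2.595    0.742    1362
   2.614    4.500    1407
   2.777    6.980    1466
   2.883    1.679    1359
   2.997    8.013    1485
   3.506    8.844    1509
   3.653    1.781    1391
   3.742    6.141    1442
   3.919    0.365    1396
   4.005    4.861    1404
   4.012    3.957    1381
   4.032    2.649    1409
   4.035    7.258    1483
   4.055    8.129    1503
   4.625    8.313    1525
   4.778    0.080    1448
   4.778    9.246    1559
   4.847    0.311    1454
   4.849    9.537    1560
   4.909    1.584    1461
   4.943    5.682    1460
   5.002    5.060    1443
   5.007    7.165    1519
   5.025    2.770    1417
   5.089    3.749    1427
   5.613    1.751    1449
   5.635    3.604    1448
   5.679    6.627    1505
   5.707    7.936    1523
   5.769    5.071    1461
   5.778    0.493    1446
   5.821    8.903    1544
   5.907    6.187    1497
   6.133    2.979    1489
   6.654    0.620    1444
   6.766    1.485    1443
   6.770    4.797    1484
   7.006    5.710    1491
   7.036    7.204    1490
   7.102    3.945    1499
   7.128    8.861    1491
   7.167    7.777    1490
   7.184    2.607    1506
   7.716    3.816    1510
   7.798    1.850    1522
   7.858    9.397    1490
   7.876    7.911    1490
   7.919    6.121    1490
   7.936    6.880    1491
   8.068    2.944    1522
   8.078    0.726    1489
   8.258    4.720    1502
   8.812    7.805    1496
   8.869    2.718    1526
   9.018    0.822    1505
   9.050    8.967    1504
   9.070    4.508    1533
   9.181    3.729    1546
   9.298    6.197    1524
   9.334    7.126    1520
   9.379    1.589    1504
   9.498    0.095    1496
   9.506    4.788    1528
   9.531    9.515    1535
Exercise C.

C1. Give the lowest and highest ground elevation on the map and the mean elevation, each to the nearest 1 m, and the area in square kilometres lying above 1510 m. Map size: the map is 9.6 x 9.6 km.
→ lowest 1345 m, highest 1561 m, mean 1463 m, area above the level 15.5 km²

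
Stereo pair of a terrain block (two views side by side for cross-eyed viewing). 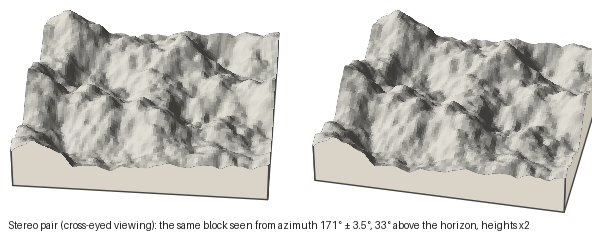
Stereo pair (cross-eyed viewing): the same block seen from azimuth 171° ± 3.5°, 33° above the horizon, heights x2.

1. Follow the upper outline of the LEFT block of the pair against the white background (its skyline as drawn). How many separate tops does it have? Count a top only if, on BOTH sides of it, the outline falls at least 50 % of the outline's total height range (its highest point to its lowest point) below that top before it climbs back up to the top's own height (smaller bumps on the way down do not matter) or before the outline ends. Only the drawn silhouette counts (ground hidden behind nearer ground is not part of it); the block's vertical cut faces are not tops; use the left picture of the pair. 0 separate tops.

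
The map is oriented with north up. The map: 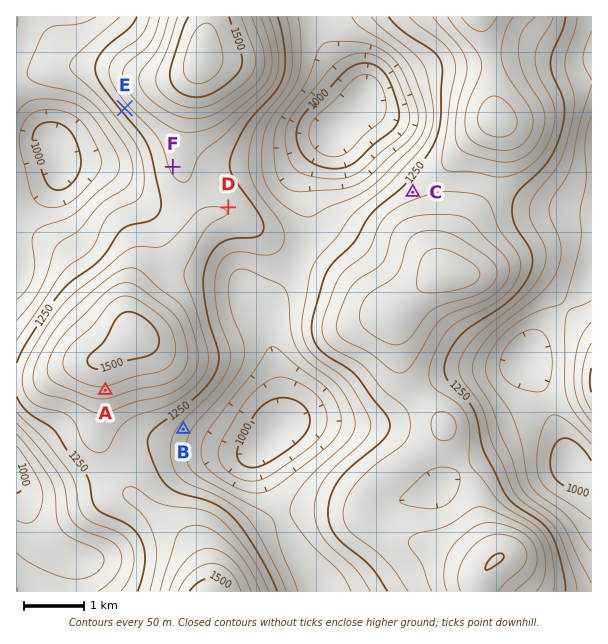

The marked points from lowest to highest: B C A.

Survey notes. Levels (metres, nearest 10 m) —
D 1300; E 1280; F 1310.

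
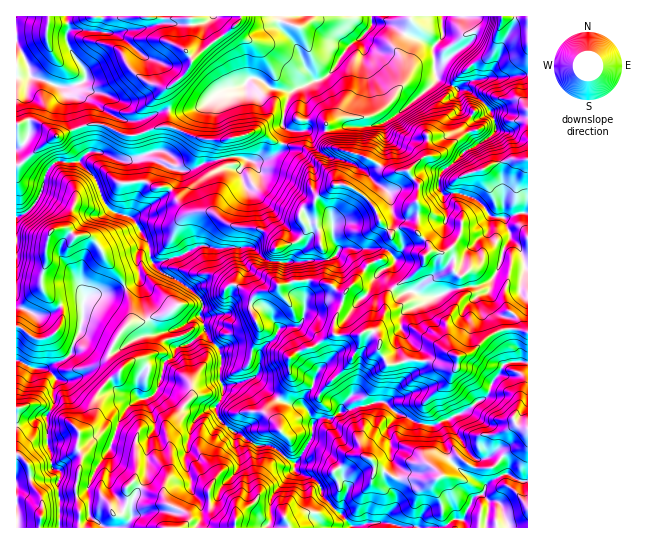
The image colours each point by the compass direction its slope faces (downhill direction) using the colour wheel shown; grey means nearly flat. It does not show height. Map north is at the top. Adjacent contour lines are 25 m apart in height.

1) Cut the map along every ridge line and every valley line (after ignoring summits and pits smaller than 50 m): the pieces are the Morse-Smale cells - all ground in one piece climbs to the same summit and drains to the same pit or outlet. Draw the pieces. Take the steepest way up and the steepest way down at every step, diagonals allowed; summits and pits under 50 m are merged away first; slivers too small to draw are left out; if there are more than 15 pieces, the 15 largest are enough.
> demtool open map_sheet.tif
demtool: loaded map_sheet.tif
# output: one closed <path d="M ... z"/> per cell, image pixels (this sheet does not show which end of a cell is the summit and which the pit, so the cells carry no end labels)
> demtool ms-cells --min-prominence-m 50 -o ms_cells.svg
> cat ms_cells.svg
<path d="M498 97l-7 2-16 12-15 19-3 9-14 13-8 4-12 1-15 14 11 14 0 36-2 11-6-4-8-1-9 4-3 4-11-13-4-12-11-14-18-11-12-1-3-9-21-21-8-6-5-1-15-3-5 9-17 8-10 0-9-4-15 0-18 4-22 10-18-3-20-13-23 6-12-2-13-7-12 0-4 3-5 7 15 16 12 28 10 7 14 4 13 21-8 20 4 19-2 4-13 6 6 14 1 16-23 36 2 6 9 10 0 2-15 12-8 11-2 5 1 15-3 9-8 8-6 1-12-12-17-9-3 4 0 26 3 2 13-4 27 1 7-4 6-6 4-11 8-11 6-3 8 0 8-5 17-5 7-17 3-15 9-6 5-10 13-4 14-12 3 7 11 11 2 8-1 24 3 4 0 12-7 9 0 7 4 8 11 10 8 2 12 10 6 2 16 2 21 16 6-5 12-21 1-14 9-6 9 2 8-7 43-11 15 12 18 10 20 2 8-5 19-7 13-10 10-4 4-6 2-8 14-21 8-3 15 1 0-148-11-1-8 4-19-1-6-10-11-9-12-4-18 2-4-6 0-10 2-6 26-24 6-1 22-15 1-8-5-14 10 0 21 6 6 0 0-8-6-8-5-2-7 1z"/><path d="M527 16l-245 0-3 9 1 4 15 14 10 26 10 12-24 12-8 25 0 8 4 4-4 13 20 5 29 27 3 9 12 1 18 11 11 14 4 12 11 13 3-4 9-4 8 1 6 4 2-11 0-36-11-14 15-14 16-2 12-10 6-6 3-9 12-16 19-15 26 0 11 8z"/><path d="M205 331l-14 12-13 4-5 10-9 6-3 15-7 17-17 5-8 5-8 0-6 3-8 11-4 11-6 6-7 4-27-1-15 4 4 24 8 4-3 12 3 15-1 29 292 1-7-11-21-20-2-8-7-10-17-7-2-9-22-16-16-2-18-12-8-2-11-10-4-8 0-7 7-9 0-12-3-4 1-24-2-8-11-11z"/><path d="M523 361l-10 0-8 3-14 21-2 8-4 6-10 4-13 10-19 7-8 5-20-2-18-10-15-12-43 11-8 7-9-2-9 6-1 14-12 21-5 5 0 7 19 9 7 10 2 8 21 20 9 11 16-5 20 0 8 2 1 3 129 0 1-165z"/><path d="M79 161l-22 0-4 3-8 10-2 15-6 12-11 12-10 5 0 108 19 13 10 0 6-3 8-7 4-11-2-12-13-9-7-11 0-9 6-15 0-19 4-12 15-3 9 8 15 0 7 7 10 18 12 13 6 13 9-3 5-3 1-4-4-19 8-20-7-13-6-8-14-4-10-7-12-28z"/><path d="M190 16l-123 0 0 26 4 9 14 20 0 8-6 5-14 3 24 12 17 13 21 9 15-1 27-11-5-18 24-21 4-8-5-11 4-10z"/><path d="M281 16l-39 0-8 11-37 28-5 4-4 11-24 21 5 18 2 2 24-2 27-18 21-6 7-6 8 0 12 9 20 4 24-11-10-15-7-19-17-18-1-4z"/><path d="M66 228l-15 3-6 22 2 9-6 15 0 9 3 5 5 6 12 8 2 5 0 8-4 11-10 8-14 2-16-12-3 0 0 32 17 9 13 0 20-9 5-5 10-27 2-22 6-9 18-3 17-6-3-9-14-17-10-18-7-7-15 0z"/><path d="M125 287l-12 5-24 4-5 5-4 32-7 10-2 11-5 5-22 10 12 9-3 9 0 18-2 6 16 9 12 12 6-1 8-8 3-9-1-15 2-5 8-11 15-12 0-2-9-10-2-6 23-36-1-16z"/><path d="M501 111l-10 0 5 14-1 8-22 15-6 1-20 18-7 8-1 14 4 6 18-2 14 6 9 7 6 10 19 1 8-4 11 0 0-95z"/><path d="M102 124l-13 0-9 3 9 25 12 0 21 9 27-6 20 13 10 3 8 0 22-10 18-4 15 0 9 4 10 0 17-8 5-7-2-3-10-3-13-9-32 9-19 0-12-3-24-10-13 0-20 8-15 0z"/><path d="M258 79l-8 0-7 6-18 4-30 20-25 0-2 17 27 11 12 3 19 0 32-9 13 9 11 4 5-14-4-4 0-8 8-25-2-2-19-3z"/><path d="M39 404l-9 0-14 5 1 119 41 0 2-5 0-25-3-11 3-16-8-4-1-16-4-10 0-26 2-5z"/><path d="M66 16l-50 1 1 131 8-6 4-9-2-46 4-11 27 11 13 0 14-8 0-8-14-20-4-9 1-20z"/><path d="M31 76l-4 11 2 46-4 9-9 7 1 16 38-29 18-7-5-18 0-10-5-12z"/>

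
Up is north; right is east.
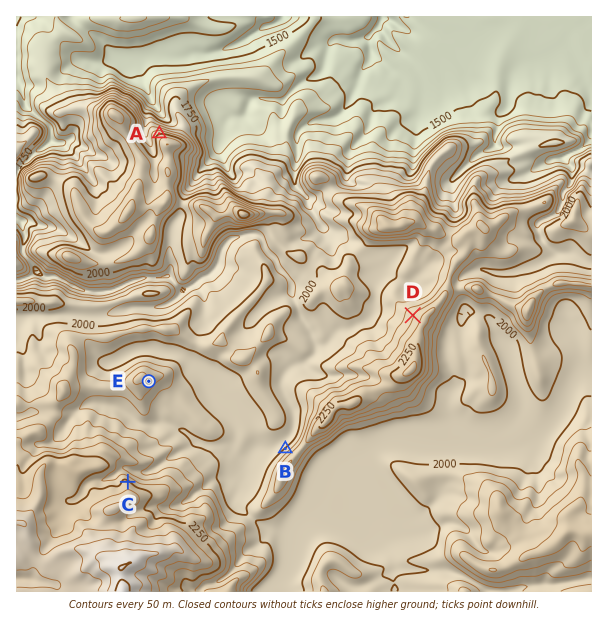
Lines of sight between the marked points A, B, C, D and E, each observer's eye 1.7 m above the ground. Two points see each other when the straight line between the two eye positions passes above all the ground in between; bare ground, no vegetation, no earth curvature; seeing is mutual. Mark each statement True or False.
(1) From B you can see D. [False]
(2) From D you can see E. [True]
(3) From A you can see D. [False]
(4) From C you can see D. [True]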